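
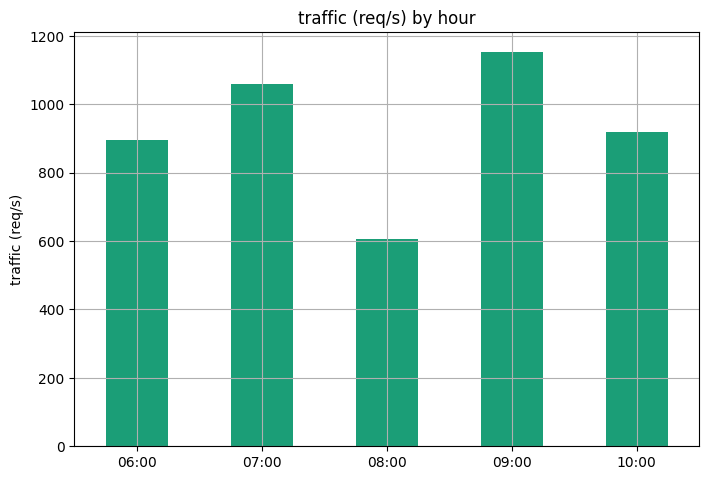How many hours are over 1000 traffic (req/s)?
2

Above 1000: 07:00, 09:00.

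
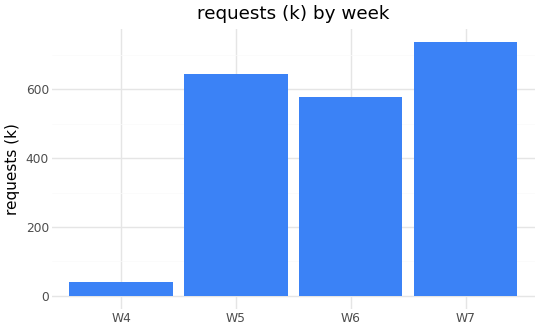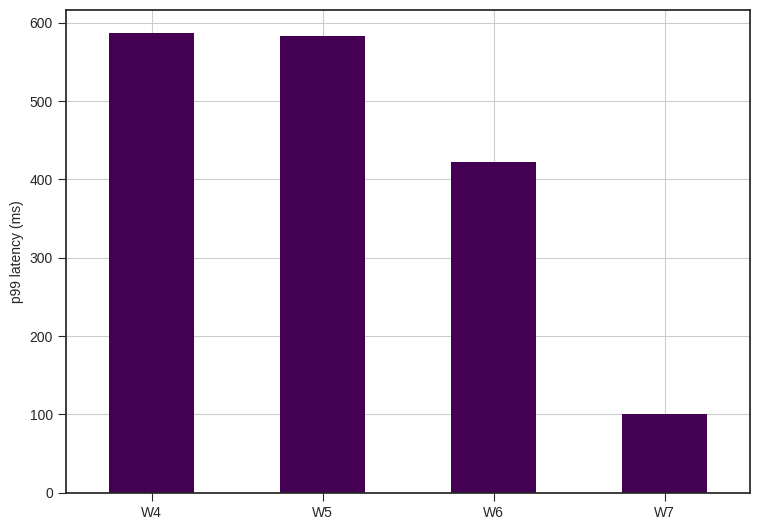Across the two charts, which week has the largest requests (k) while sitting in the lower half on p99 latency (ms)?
Chart 2 median p99 latency (ms) ≈ 500; below-median weeks: W6, W7. Among those, W7 has the highest requests (k) (≈ 700).

W7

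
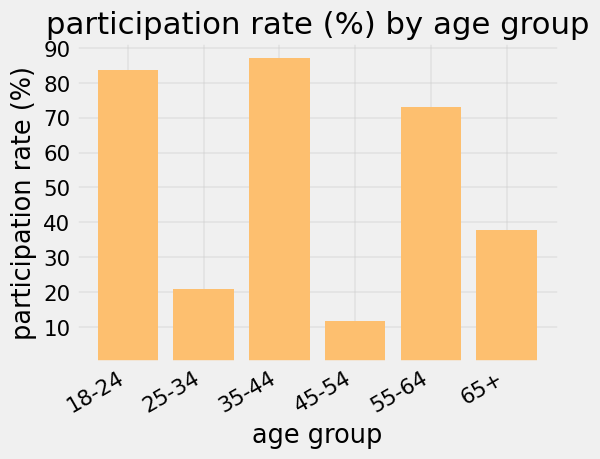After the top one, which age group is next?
18-24

Top 3: 35-44 ≈ 90, 18-24 ≈ 80, 55-64 ≈ 70.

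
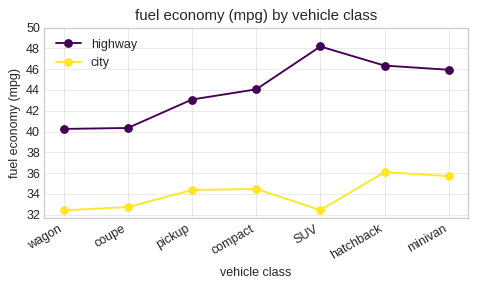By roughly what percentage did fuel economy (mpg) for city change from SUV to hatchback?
≈ +12.5%

SUV ≈ 32, hatchback ≈ 36; (36 − 32) / 32 ≈ +12.5%.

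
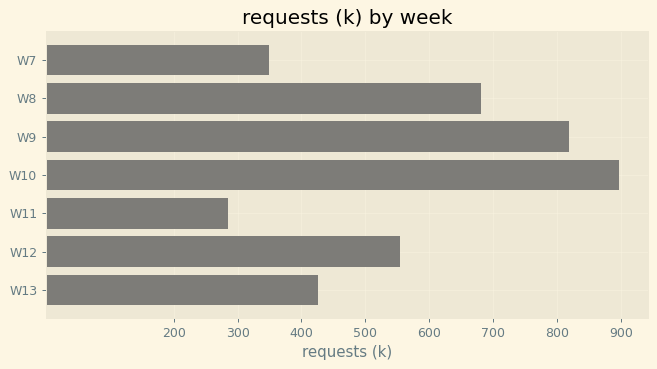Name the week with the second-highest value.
W9

Top 3: W10 ≈ 900, W9 ≈ 800, W8 ≈ 700.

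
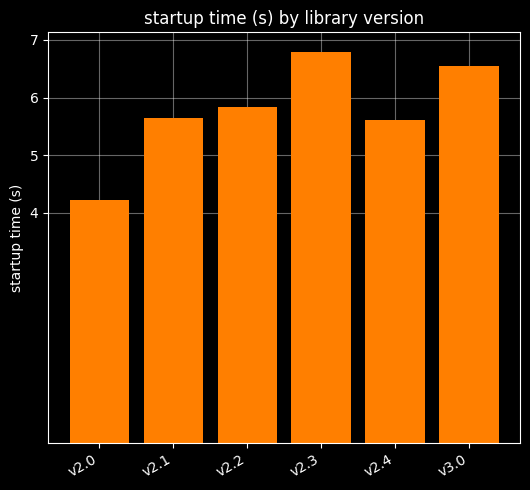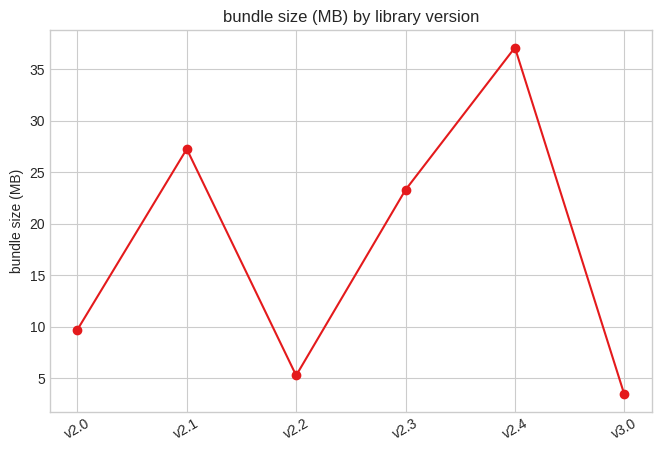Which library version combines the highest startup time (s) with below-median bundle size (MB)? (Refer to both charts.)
Chart 2 median bundle size (MB) ≈ 15; below-median library versions: v2.0, v2.2, v3.0. Among those, v3.0 has the highest startup time (s) (≈ 7).

v3.0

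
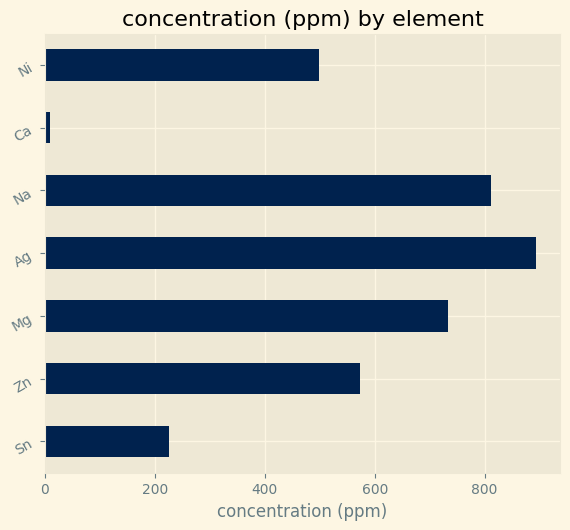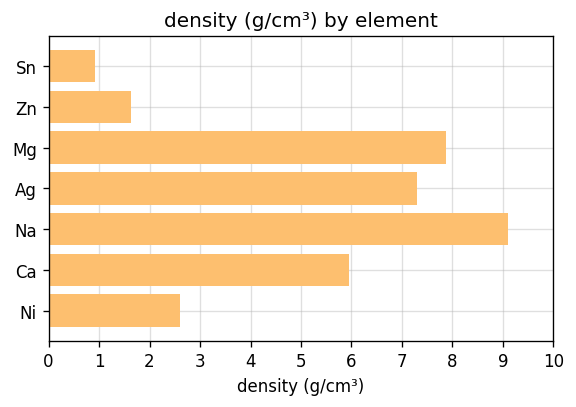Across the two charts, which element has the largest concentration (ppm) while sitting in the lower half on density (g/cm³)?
Zn

Chart 2 median density (g/cm³) ≈ 6; below-median elements: Sn, Zn, Ni. Among those, Zn has the highest concentration (ppm) (≈ 600).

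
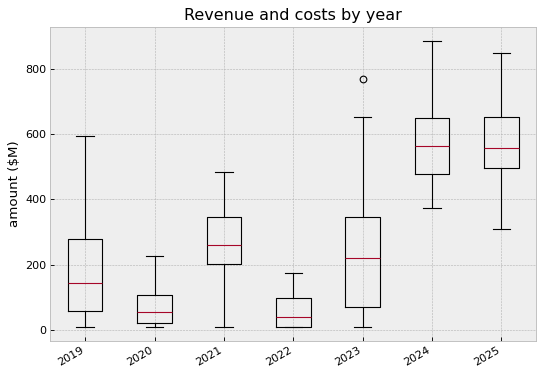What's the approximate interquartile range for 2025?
≈ 150

Q3 ≈ 650, Q1 ≈ 500; IQR ≈ 150.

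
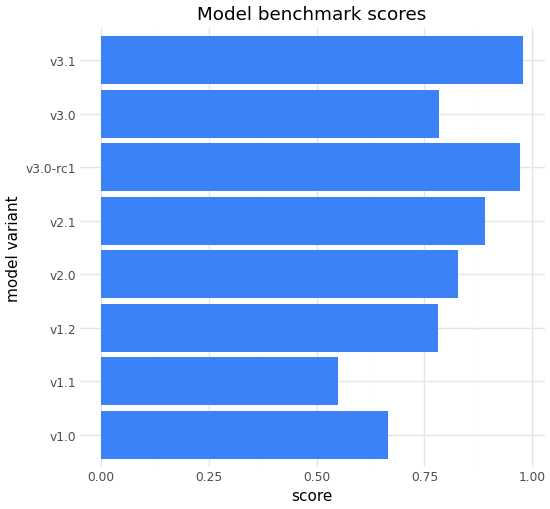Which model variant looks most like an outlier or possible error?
v1.1 ≈ 0.6; the rest sit between ≈ 0.7 and ≈ 1.0.

v1.1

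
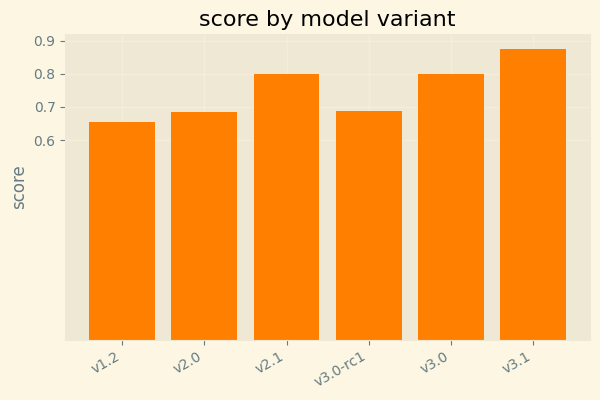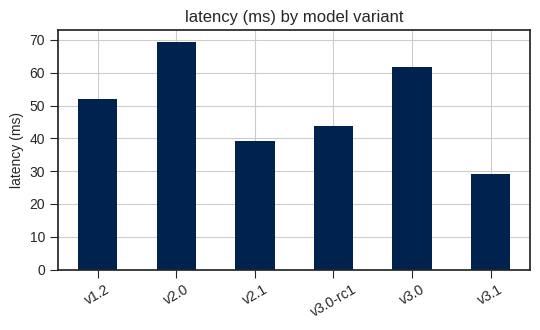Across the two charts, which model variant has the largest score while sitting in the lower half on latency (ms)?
v3.1

Chart 2 median latency (ms) ≈ 50; below-median model variants: v2.1, v3.0-rc1, v3.1. Among those, v3.1 has the highest score (≈ 0.9).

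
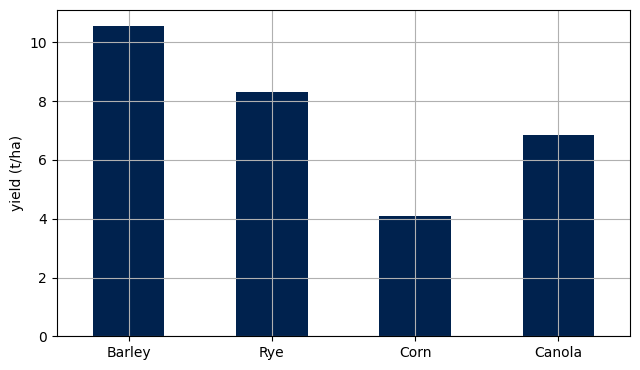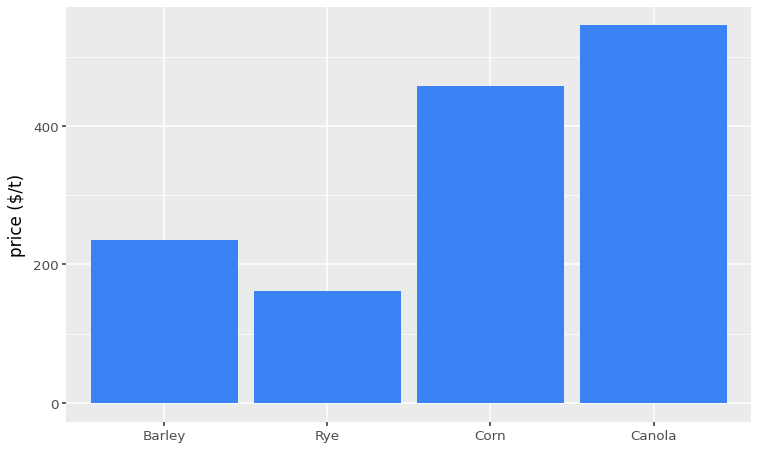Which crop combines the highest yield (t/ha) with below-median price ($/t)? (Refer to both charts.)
Chart 2 median price ($/t) ≈ 350; below-median crops: Barley, Rye. Among those, Barley has the highest yield (t/ha) (≈ 11).

Barley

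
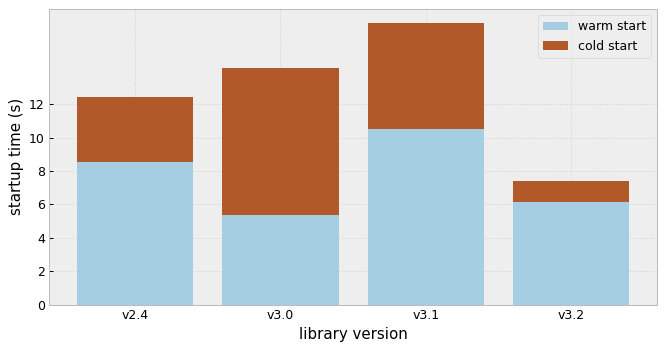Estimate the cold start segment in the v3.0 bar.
cold start top ≈ 14, bottom ≈ 6; segment ≈ 8.

≈ 8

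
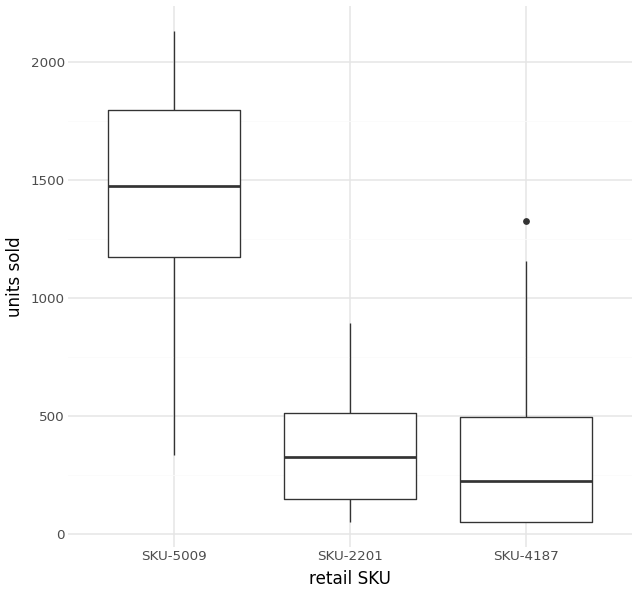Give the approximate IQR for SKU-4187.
≈ 500

Q3 ≈ 500, Q1 ≈ 0; IQR ≈ 500.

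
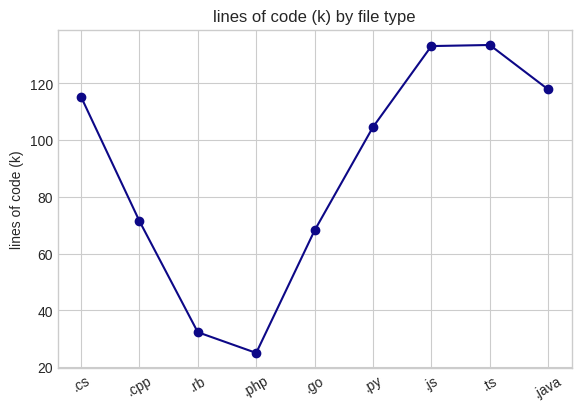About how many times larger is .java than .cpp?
.java ≈ 120, .cpp ≈ 70; 120/70 ≈ 1.71.

≈ 1.71×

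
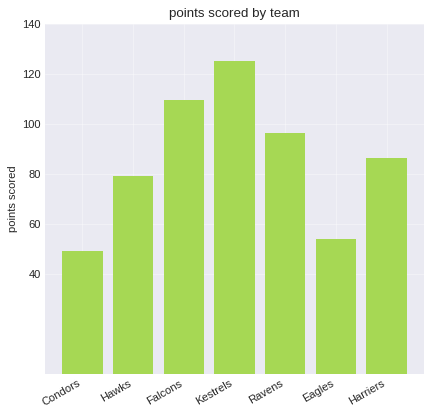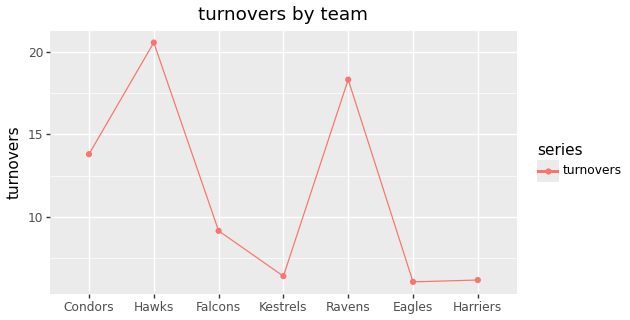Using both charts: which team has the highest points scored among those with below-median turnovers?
Kestrels

Chart 2 median turnovers ≈ 10; below-median teams: Kestrels, Eagles, Harriers. Among those, Kestrels has the highest points scored (≈ 120).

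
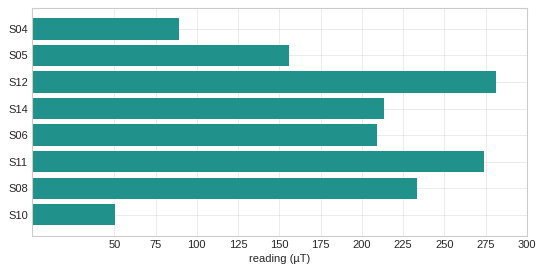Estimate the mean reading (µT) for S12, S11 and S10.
(275 + 275 + 50) / 3 ≈ 200.

≈ 200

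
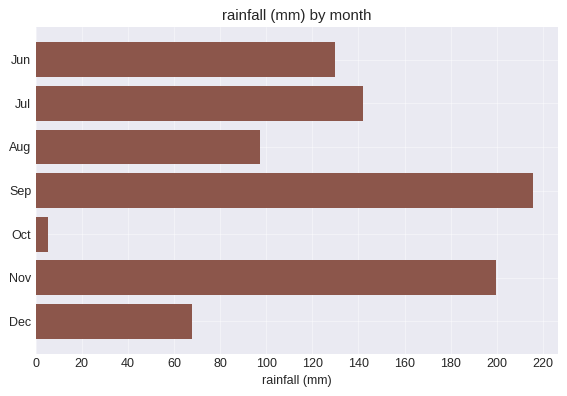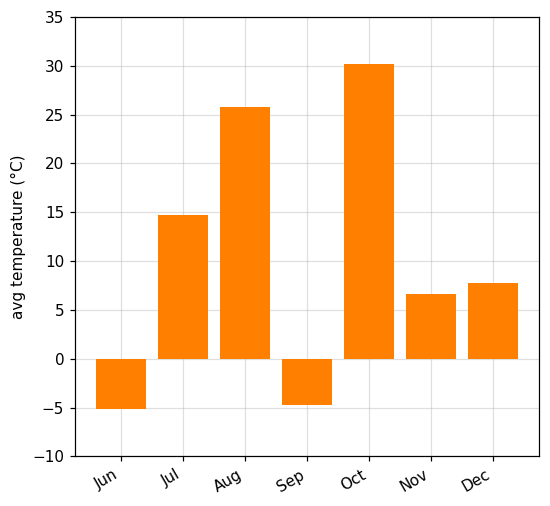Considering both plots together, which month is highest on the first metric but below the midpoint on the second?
Sep

Chart 2 median avg temperature (°C) ≈ 10; below-median months: Jun, Sep, Nov. Among those, Sep has the highest rainfall (mm) (≈ 220).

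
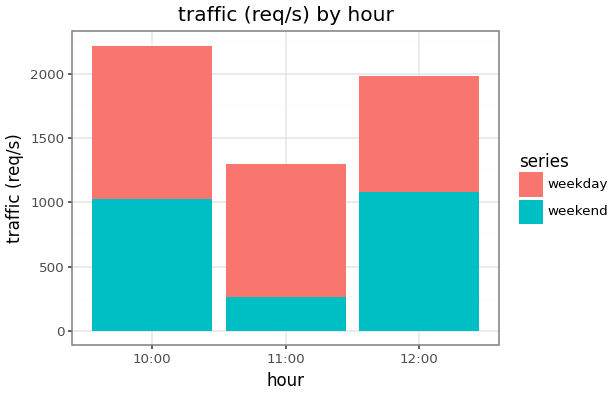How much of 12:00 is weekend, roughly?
≈ 1000

weekend top ≈ 1000, bottom ≈ 0; segment ≈ 1000.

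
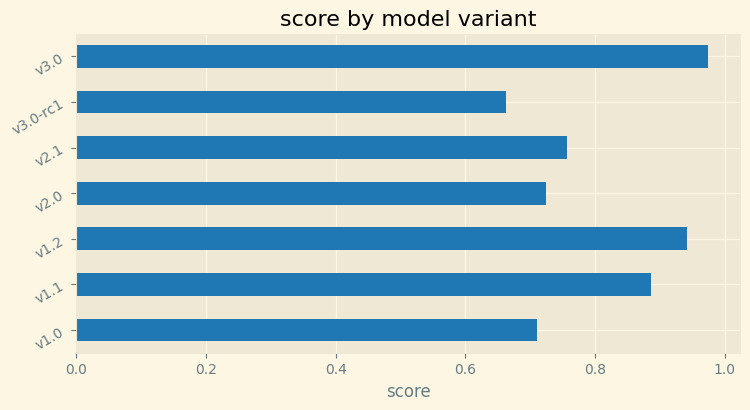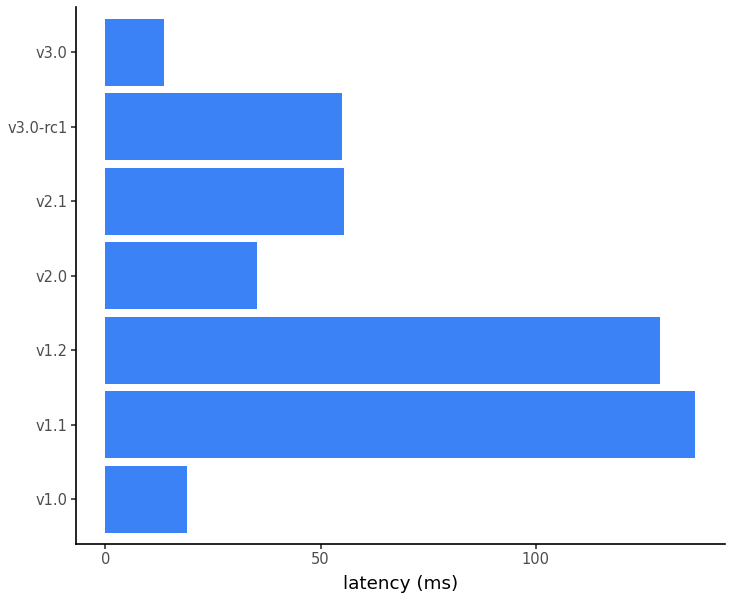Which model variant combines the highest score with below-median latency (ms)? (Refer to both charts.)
Chart 2 median latency (ms) ≈ 60; below-median model variants: v1.0, v2.0, v3.0. Among those, v3.0 has the highest score (≈ 1).

v3.0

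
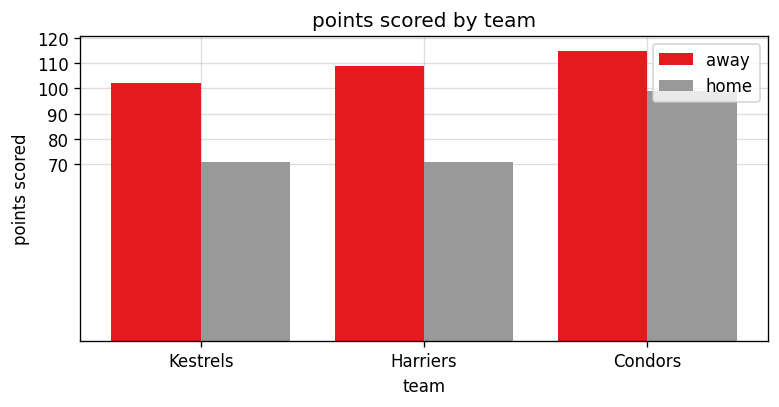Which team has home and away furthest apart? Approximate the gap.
Harriers, ≈ 40

Harriers: home ≈ 70, away ≈ 110 → gap ≈ 40. Next-largest (Kestrels) is only ≈ 30.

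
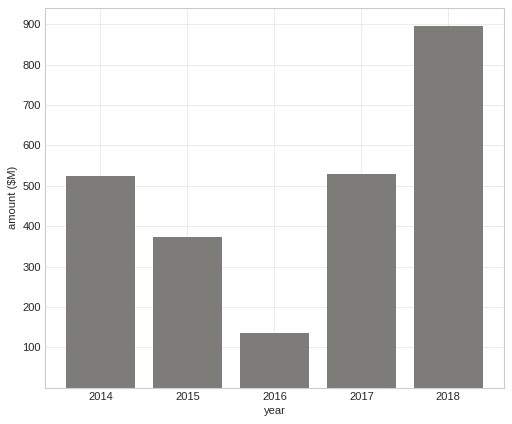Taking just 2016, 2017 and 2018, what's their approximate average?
(100 + 500 + 900) / 3 ≈ 500.

≈ 500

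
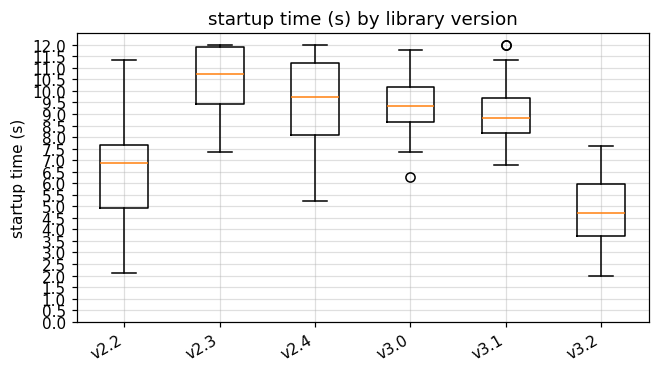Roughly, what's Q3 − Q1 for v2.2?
Q3 ≈ 7.5, Q1 ≈ 5.0; IQR ≈ 2.5.

≈ 2.5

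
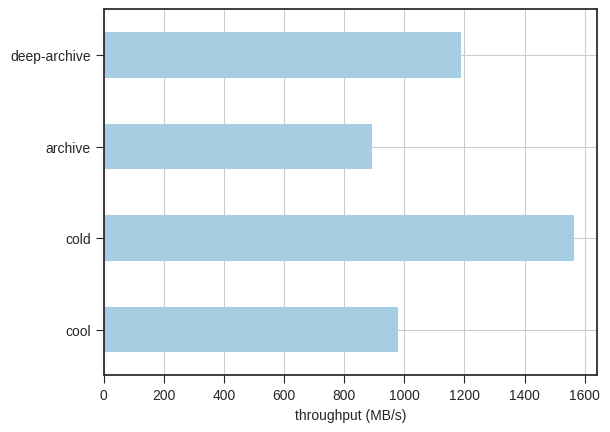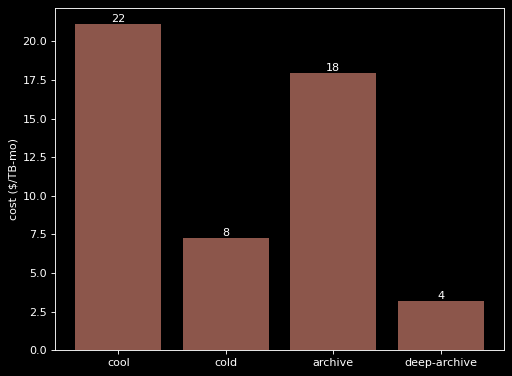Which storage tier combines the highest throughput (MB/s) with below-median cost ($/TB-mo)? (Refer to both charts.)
cold

Chart 2 median cost ($/TB-mo) ≈ 12; below-median storage tiers: cold, deep-archive. Among those, cold has the highest throughput (MB/s) (≈ 1600).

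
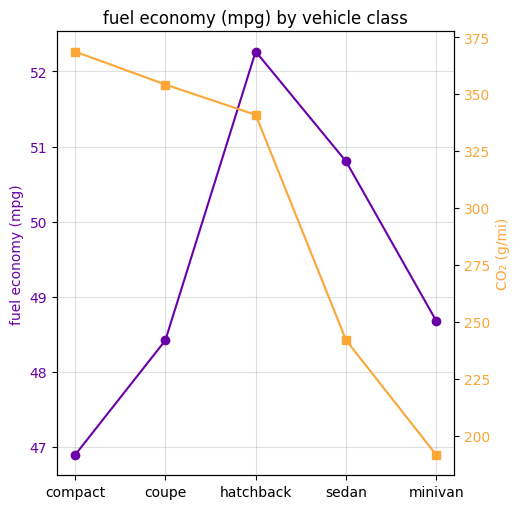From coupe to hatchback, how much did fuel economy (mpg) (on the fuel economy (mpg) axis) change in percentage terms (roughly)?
coupe ≈ 48.5, hatchback ≈ 52.5; (52.5 − 48.5) / 48.5 ≈ +8.2%.

≈ +8.2%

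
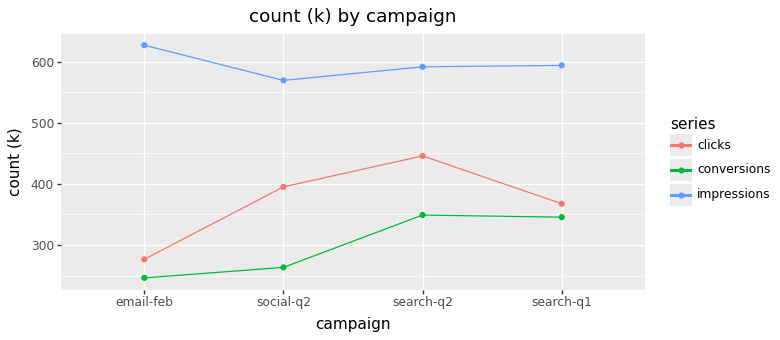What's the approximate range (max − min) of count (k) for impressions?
Max email-feb ≈ 650, min social-q2 ≈ 550; range ≈ 100.

≈ 100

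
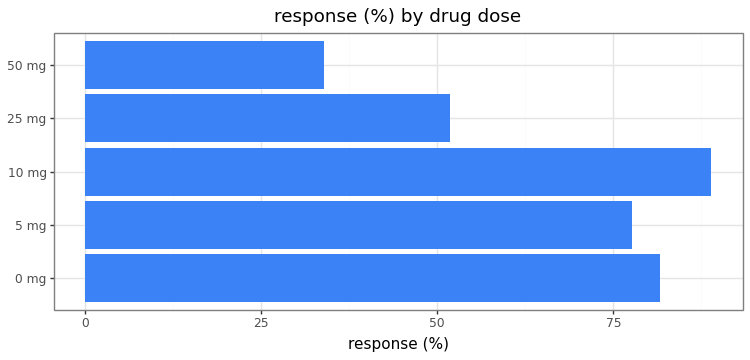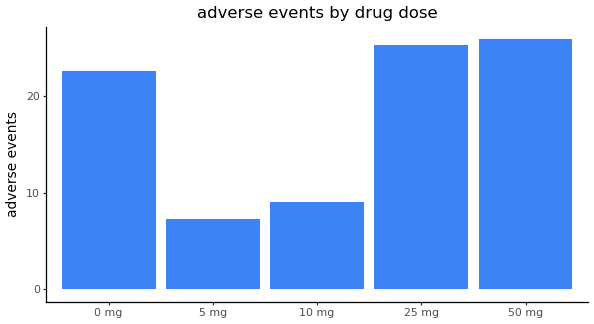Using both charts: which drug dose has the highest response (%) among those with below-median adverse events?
Chart 2 median adverse events ≈ 25; below-median drug doses: 5 mg, 10 mg. Among those, 10 mg has the highest response (%) (≈ 90).

10 mg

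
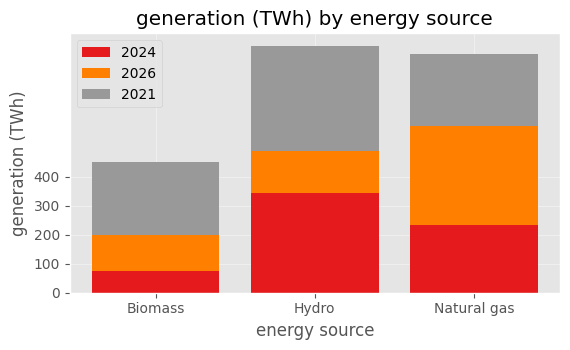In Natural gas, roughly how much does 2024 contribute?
≈ 200

2024 top ≈ 200, bottom ≈ 0; segment ≈ 200.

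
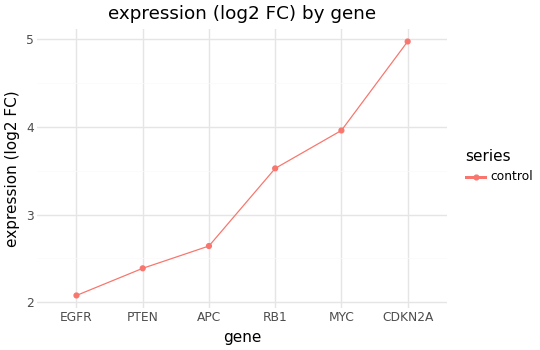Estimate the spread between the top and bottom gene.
Max CDKN2A ≈ 5.0, min EGFR ≈ 2.0; range ≈ 3.0.

≈ 3.0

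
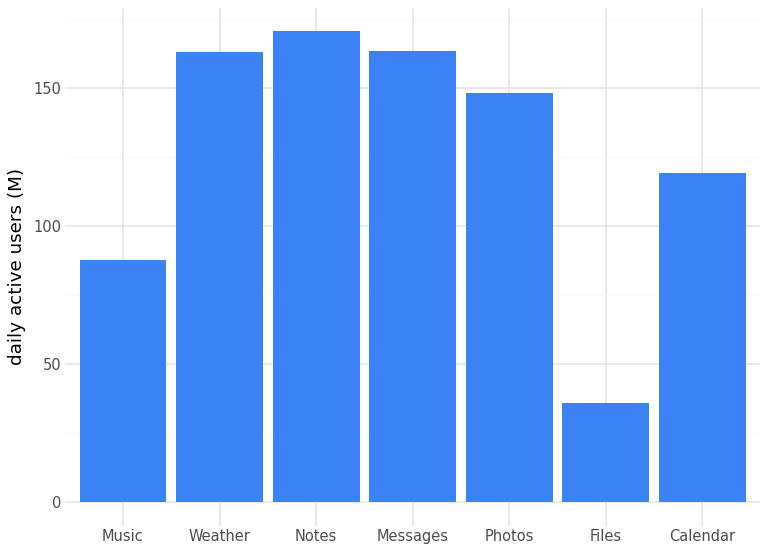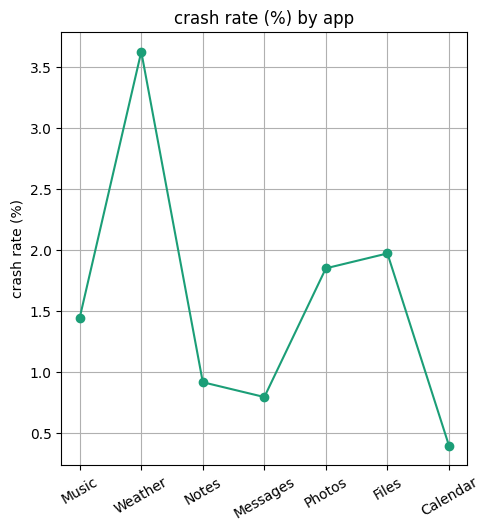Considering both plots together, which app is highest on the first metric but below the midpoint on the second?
Chart 2 median crash rate (%) ≈ 1.5; below-median apps: Notes, Messages, Calendar. Among those, Notes has the highest daily active users (M) (≈ 180).

Notes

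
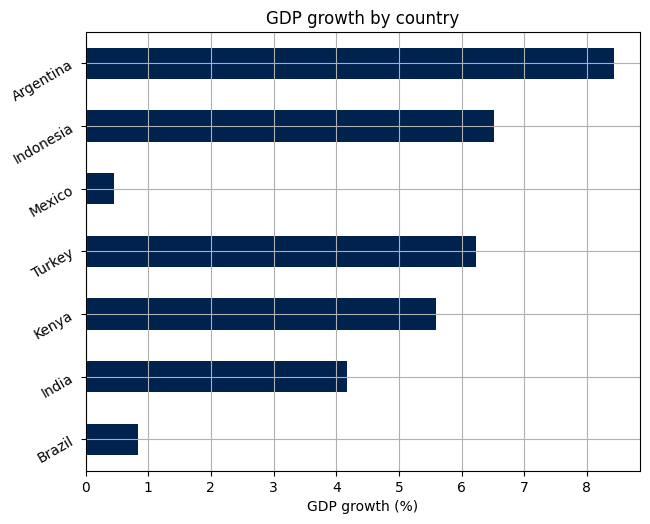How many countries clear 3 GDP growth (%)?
5

Above 3: India, Kenya, Turkey, Indonesia, Argentina.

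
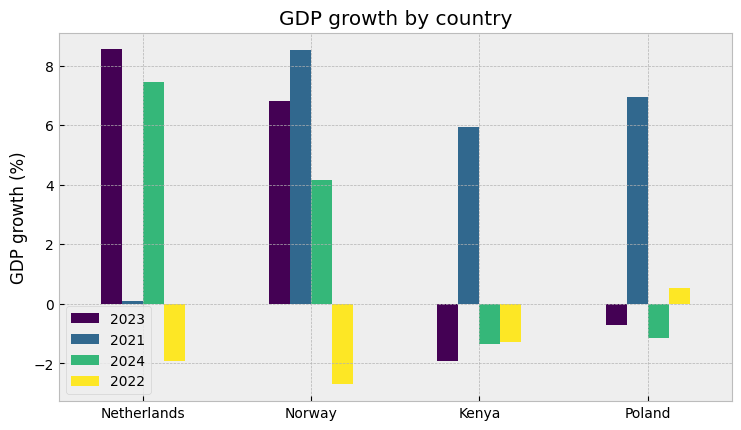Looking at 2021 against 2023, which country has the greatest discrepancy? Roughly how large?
Netherlands, ≈ 9 %

Netherlands: 2021 ≈ 0, 2023 ≈ 9 → gap ≈ 9. Next-largest (Kenya) is only ≈ 8.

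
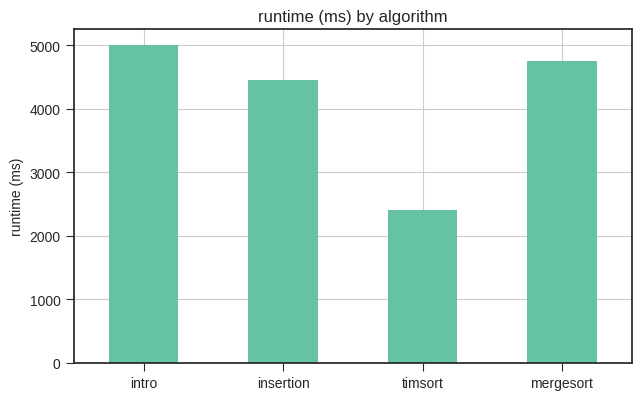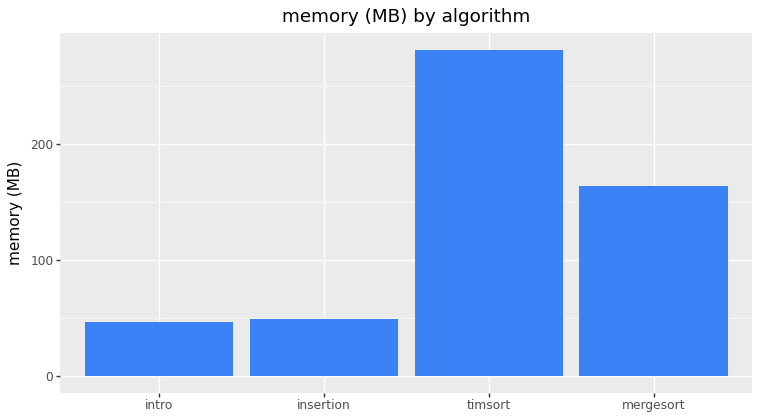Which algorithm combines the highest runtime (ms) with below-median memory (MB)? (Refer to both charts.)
intro

Chart 2 median memory (MB) ≈ 100; below-median algorithms: intro, insertion. Among those, intro has the highest runtime (ms) (≈ 5000).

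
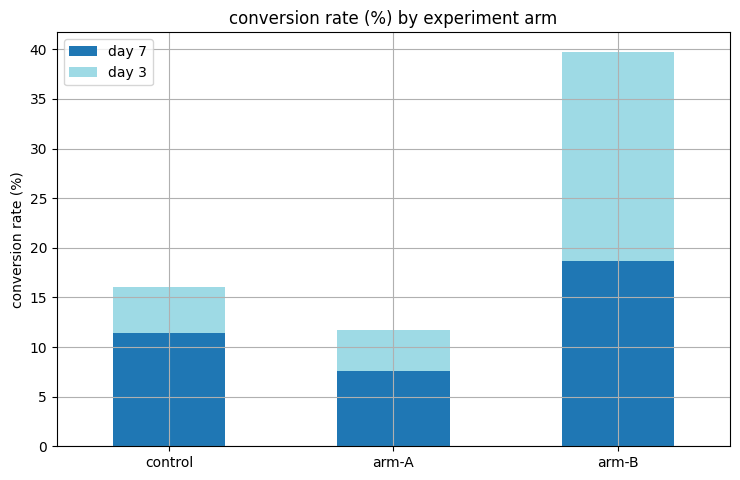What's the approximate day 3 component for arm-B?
day 3 top ≈ 40, bottom ≈ 20; segment ≈ 20.

≈ 20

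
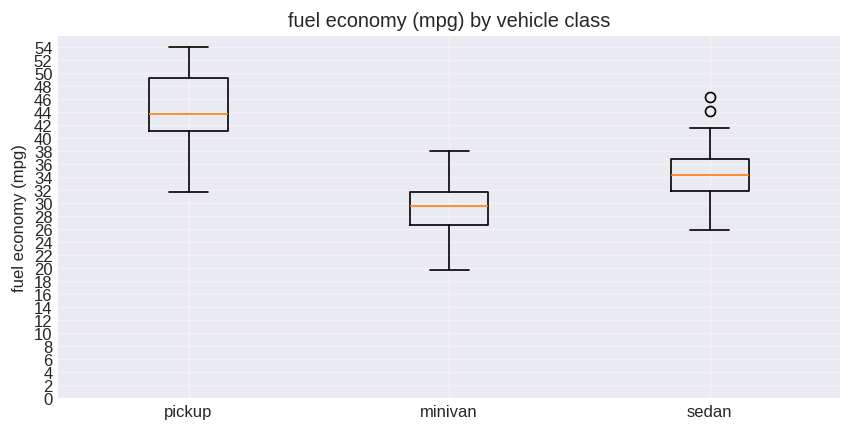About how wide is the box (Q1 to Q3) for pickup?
≈ 8

Q3 ≈ 50, Q1 ≈ 42; IQR ≈ 8.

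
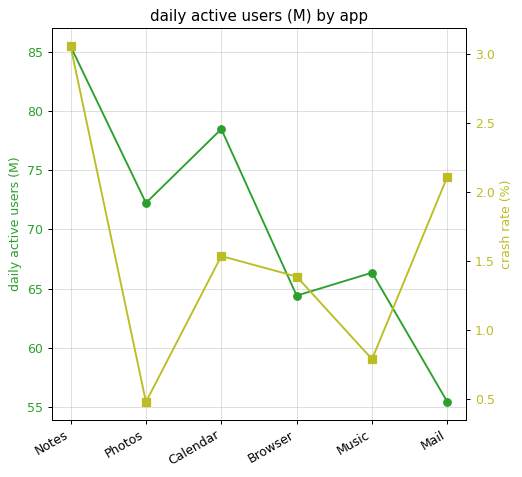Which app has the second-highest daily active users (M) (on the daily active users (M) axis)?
Calendar

Top 3 (on the daily active users (M) axis): Notes ≈ 85, Calendar ≈ 80, Photos ≈ 70.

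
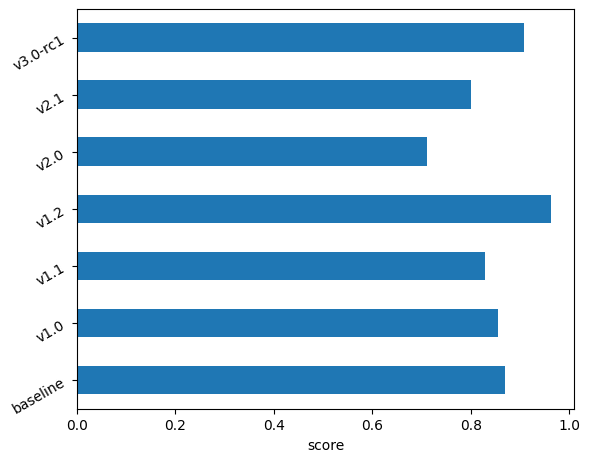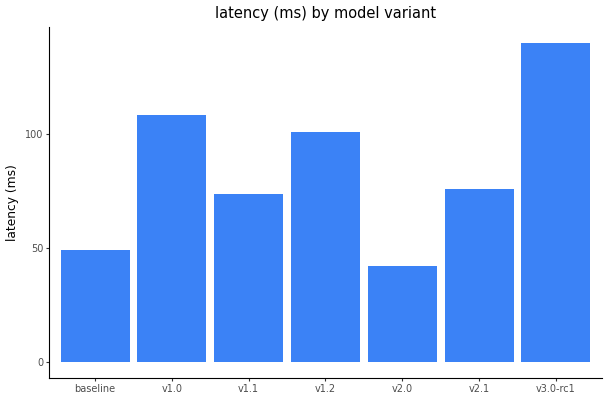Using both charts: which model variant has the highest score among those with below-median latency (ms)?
Chart 2 median latency (ms) ≈ 80; below-median model variants: baseline, v1.1, v2.0. Among those, baseline has the highest score (≈ 0.9).

baseline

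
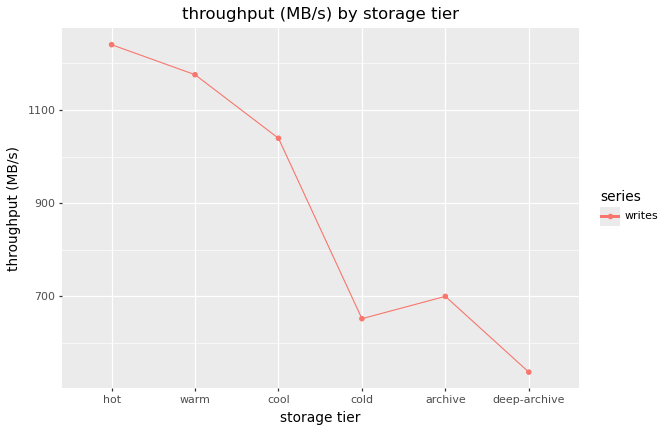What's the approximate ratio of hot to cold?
hot ≈ 1200, cold ≈ 700; 1200/700 ≈ 1.71.

≈ 1.71×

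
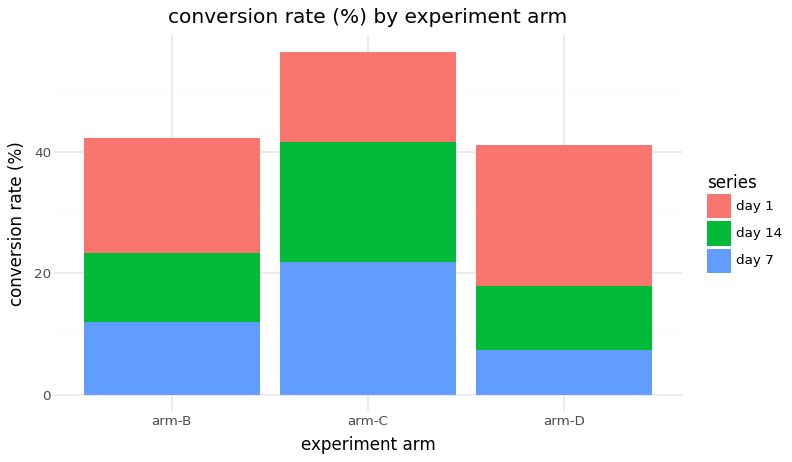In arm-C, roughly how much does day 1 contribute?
day 1 top ≈ 55, bottom ≈ 40; segment ≈ 15.

≈ 15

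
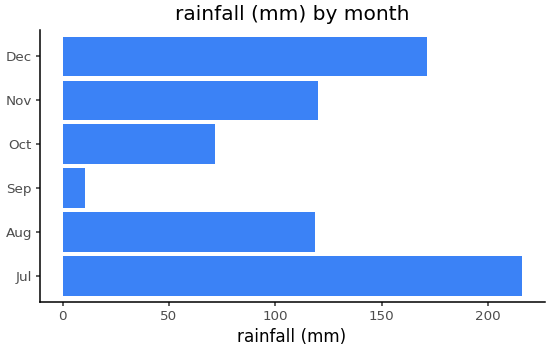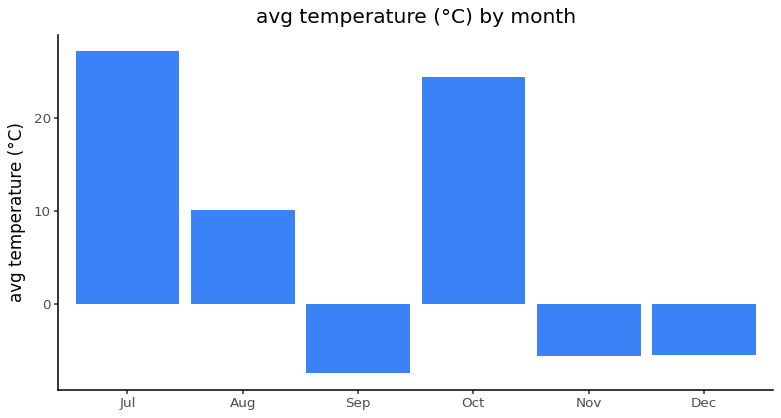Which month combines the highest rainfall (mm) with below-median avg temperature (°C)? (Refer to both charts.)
Dec

Chart 2 median avg temperature (°C) ≈ 0; below-median months: Sep, Nov, Dec. Among those, Dec has the highest rainfall (mm) (≈ 180).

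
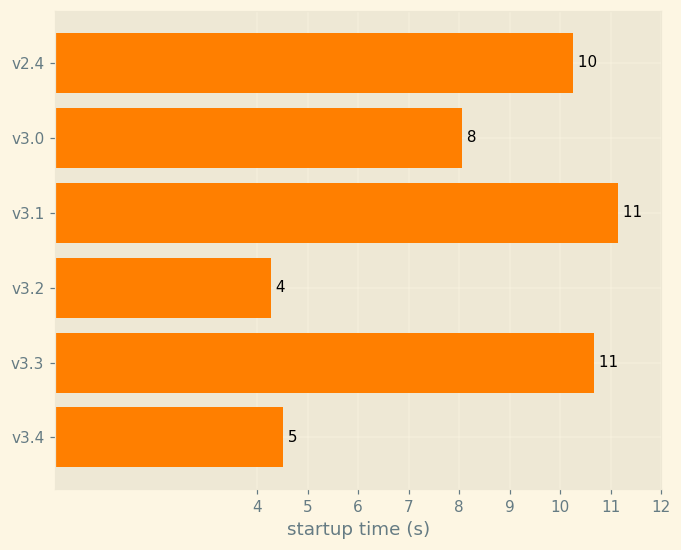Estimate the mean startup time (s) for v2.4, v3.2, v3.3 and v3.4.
(10 + 4 + 11 + 5) / 4 ≈ 8.

≈ 8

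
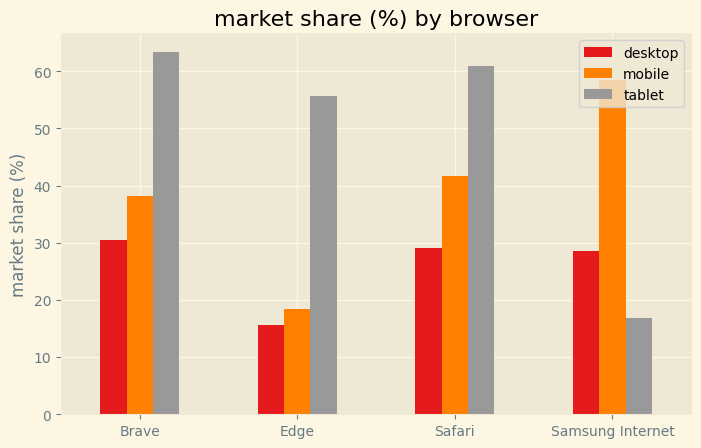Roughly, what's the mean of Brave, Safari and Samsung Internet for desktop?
(30 + 30 + 30) / 3 ≈ 30.

≈ 30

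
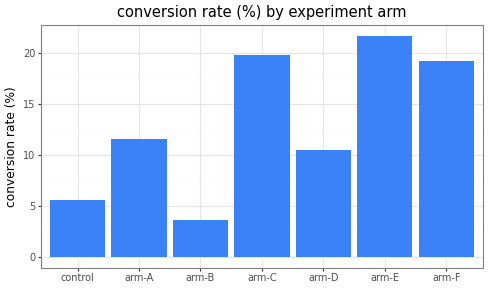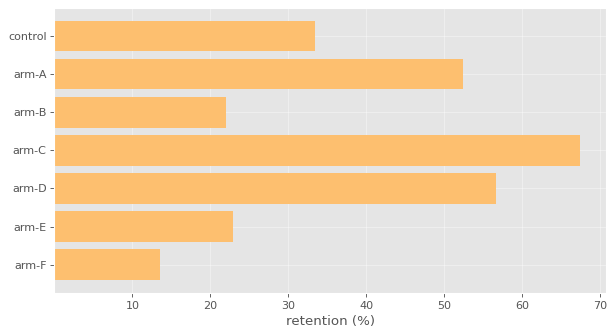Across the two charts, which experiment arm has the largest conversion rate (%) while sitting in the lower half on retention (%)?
arm-E

Chart 2 median retention (%) ≈ 30; below-median experiment arms: arm-B, arm-E, arm-F. Among those, arm-E has the highest conversion rate (%) (≈ 22).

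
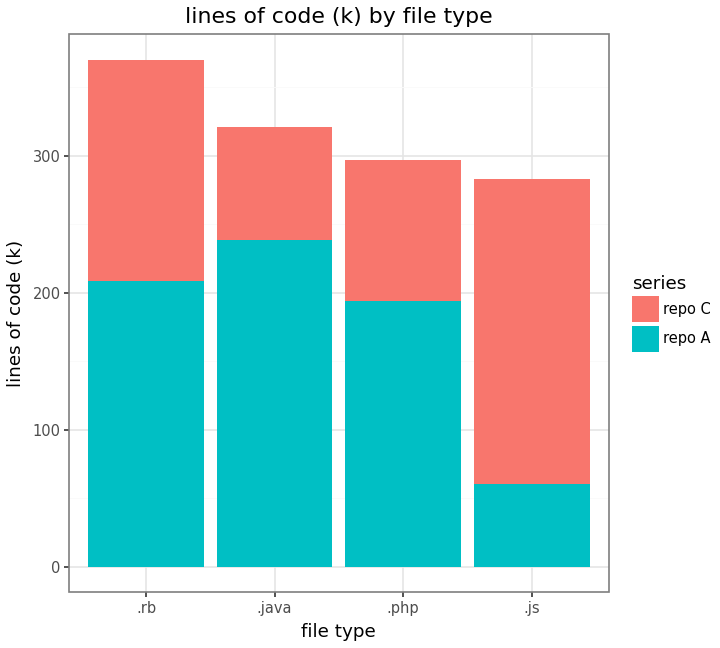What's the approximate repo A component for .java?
repo A top ≈ 250, bottom ≈ 0; segment ≈ 250.

≈ 250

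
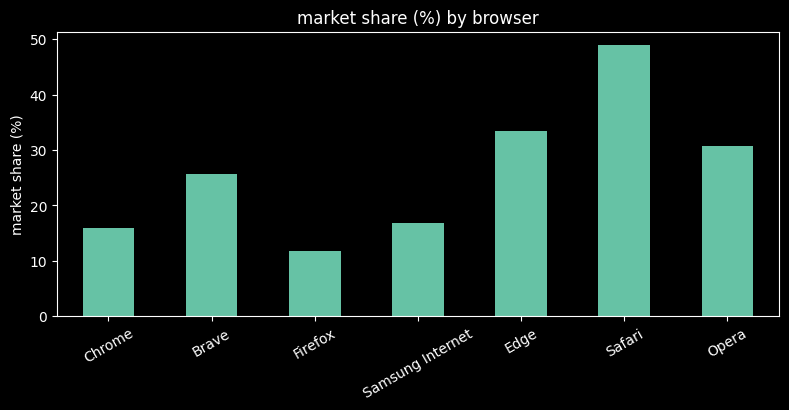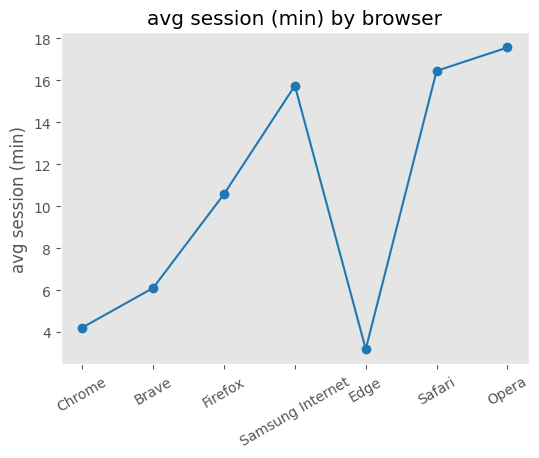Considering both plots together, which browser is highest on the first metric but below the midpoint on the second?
Chart 2 median avg session (min) ≈ 10; below-median browsers: Chrome, Brave, Edge. Among those, Edge has the highest market share (%) (≈ 35).

Edge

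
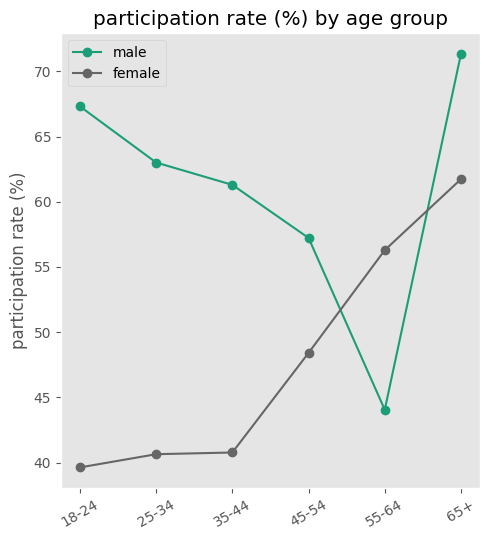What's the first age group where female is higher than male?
55-64

45-54: female ≈ 50 vs male ≈ 55 (not yet); 55-64: female ≈ 55 vs male ≈ 45 (first crossover).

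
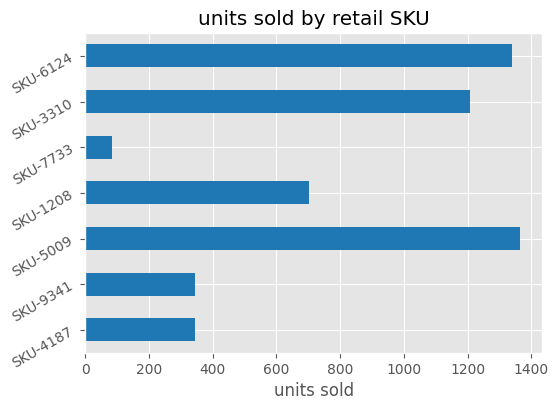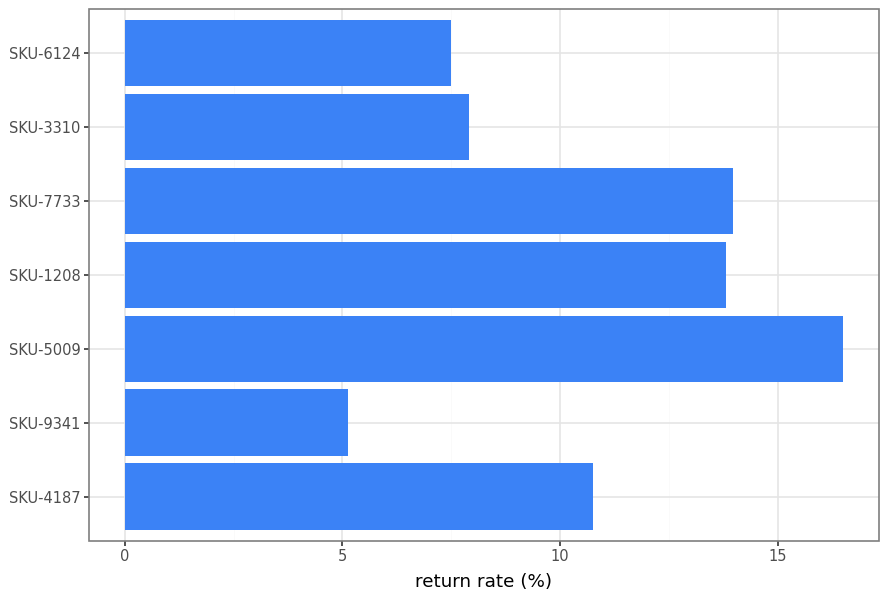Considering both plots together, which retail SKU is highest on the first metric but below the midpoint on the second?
Chart 2 median return rate (%) ≈ 10; below-median retail SKUs: SKU-9341, SKU-3310, SKU-6124. Among those, SKU-6124 has the highest units sold (≈ 1400).

SKU-6124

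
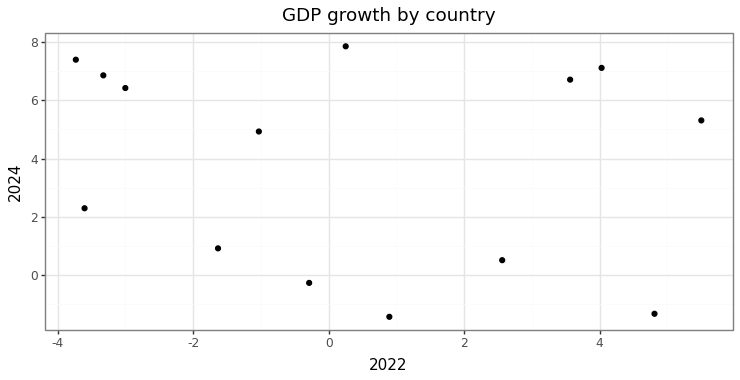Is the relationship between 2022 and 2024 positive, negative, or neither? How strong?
no clear correlation

Points are roughly uncorrelated; weak (|r| ≈ 0.2).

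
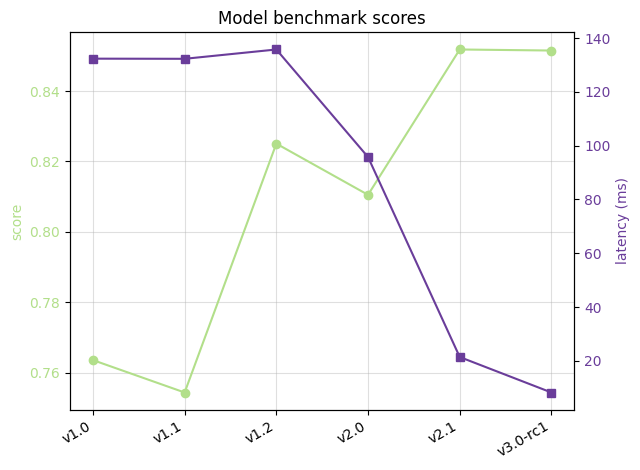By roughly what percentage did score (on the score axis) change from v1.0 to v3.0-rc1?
v1.0 ≈ 0.76, v3.0-rc1 ≈ 0.85; (0.85 − 0.76) / 0.76 ≈ +11.8%.

≈ +11.8%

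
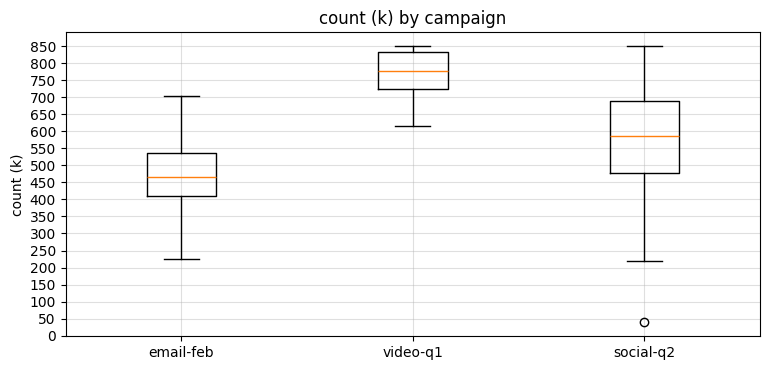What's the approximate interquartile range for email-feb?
≈ 150

Q3 ≈ 550, Q1 ≈ 400; IQR ≈ 150.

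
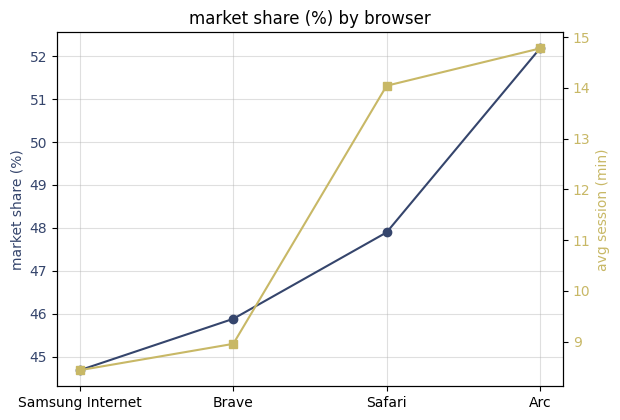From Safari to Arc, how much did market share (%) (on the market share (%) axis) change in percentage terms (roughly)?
≈ +8.3%

Safari ≈ 48, Arc ≈ 52; (52 − 48) / 48 ≈ +8.3%.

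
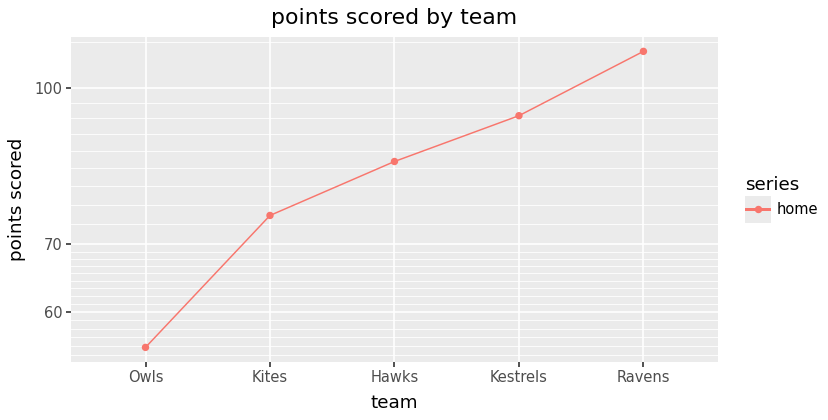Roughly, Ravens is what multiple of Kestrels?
≈ 1.16×

Ravens ≈ 110, Kestrels ≈ 95; 110/95 ≈ 1.16.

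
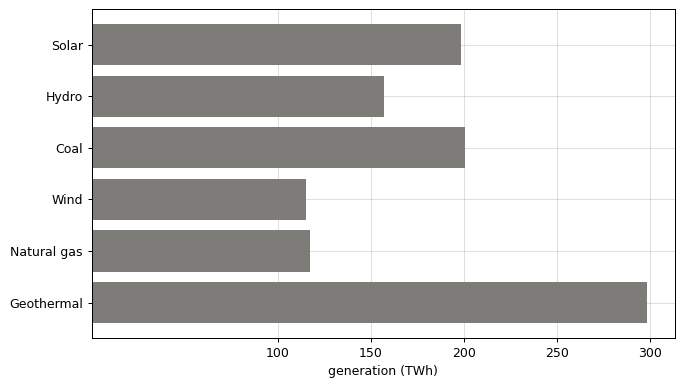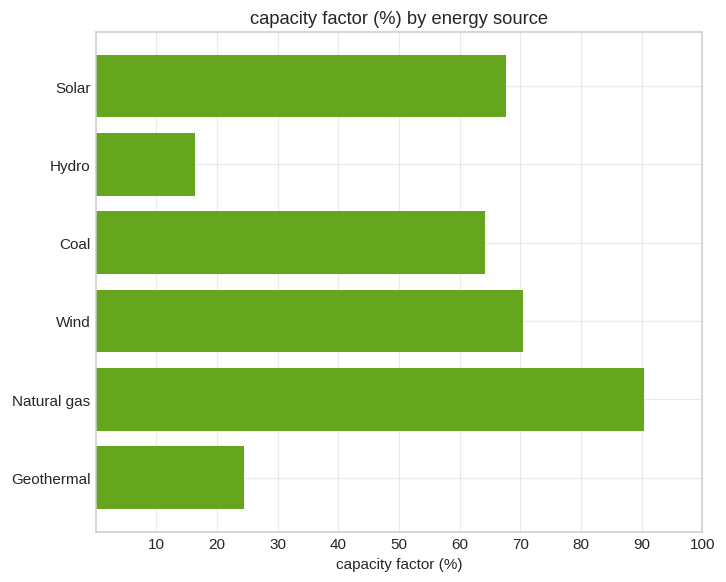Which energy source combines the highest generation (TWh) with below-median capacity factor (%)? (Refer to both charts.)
Chart 2 median capacity factor (%) ≈ 70; below-median energy sources: Hydro, Coal, Geothermal. Among those, Geothermal has the highest generation (TWh) (≈ 300).

Geothermal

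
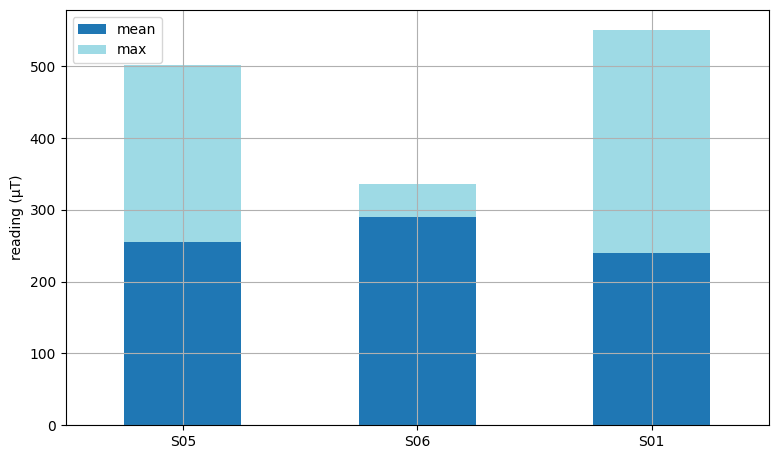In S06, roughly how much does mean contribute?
≈ 300

mean top ≈ 300, bottom ≈ 0; segment ≈ 300.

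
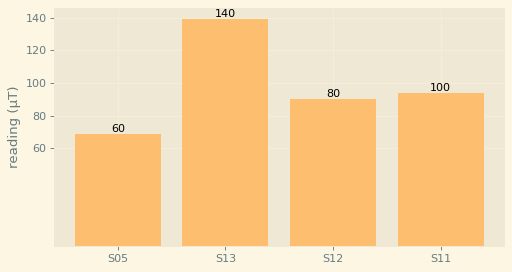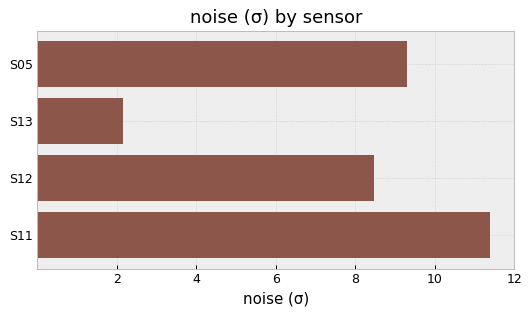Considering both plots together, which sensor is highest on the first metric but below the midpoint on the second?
Chart 2 median noise (σ) ≈ 8; below-median sensors: S13, S12. Among those, S13 has the highest reading (µT) (≈ 140).

S13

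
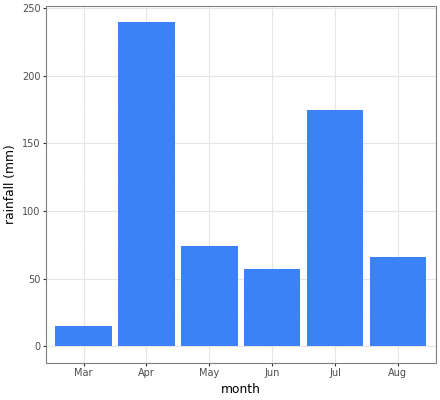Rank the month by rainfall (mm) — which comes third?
Top 4: Apr ≈ 240, Jul ≈ 180, May ≈ 80, Aug ≈ 60.

May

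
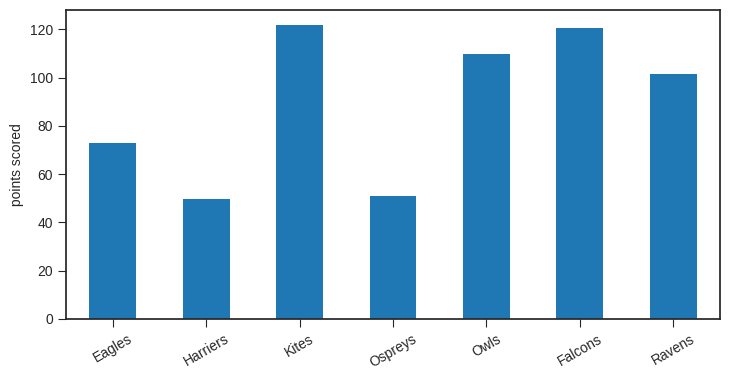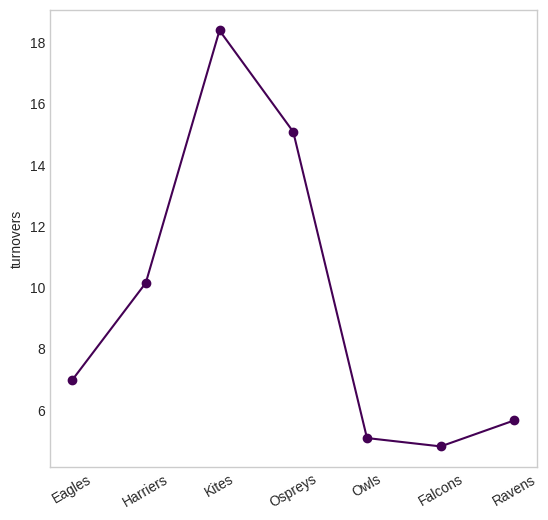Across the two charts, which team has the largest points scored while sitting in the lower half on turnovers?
Chart 2 median turnovers ≈ 6; below-median teams: Owls, Falcons, Ravens. Among those, Falcons has the highest points scored (≈ 120).

Falcons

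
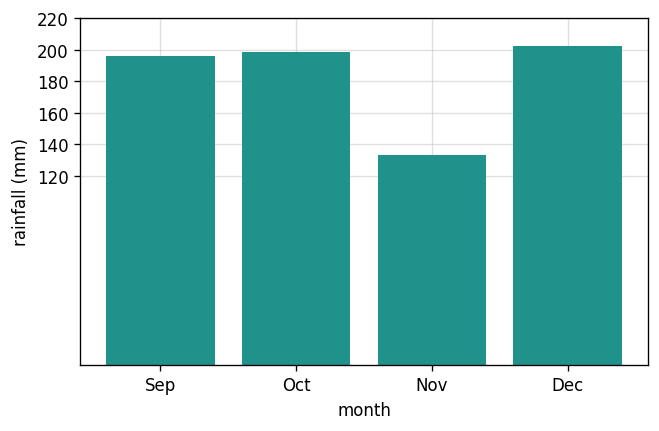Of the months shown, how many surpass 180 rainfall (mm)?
3

Above 180: Sep, Oct, Dec.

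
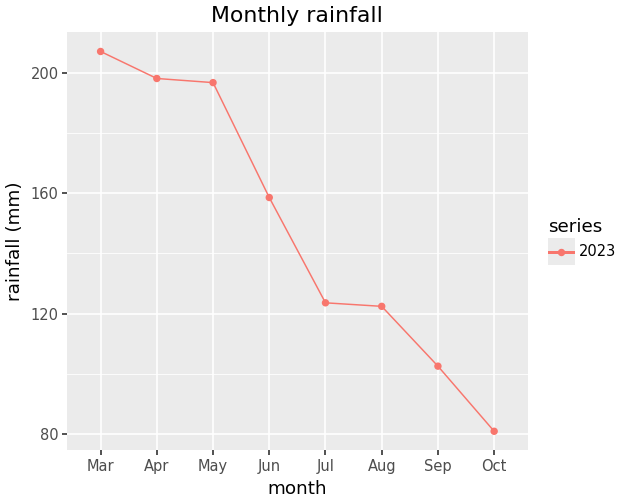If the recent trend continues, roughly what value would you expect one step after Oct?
≈ 60

Last three: 120, 100, 80 → slope ≈ -20/step → next ≈ 60.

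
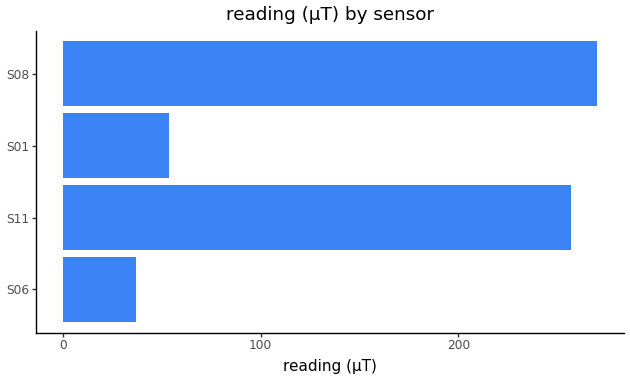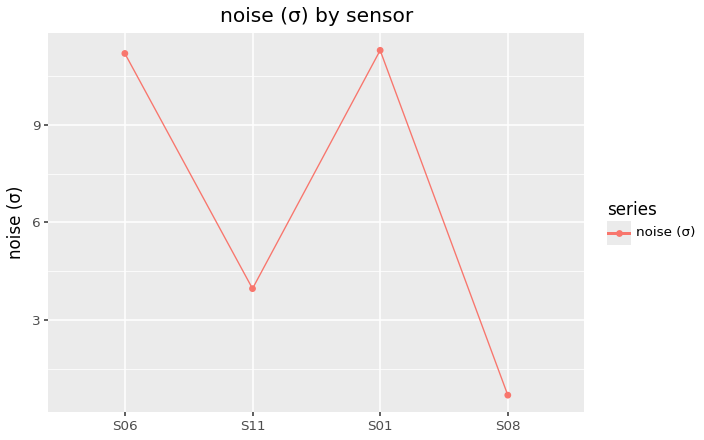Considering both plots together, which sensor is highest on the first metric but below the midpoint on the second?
Chart 2 median noise (σ) ≈ 8; below-median sensors: S11, S08. Among those, S08 has the highest reading (µT) (≈ 275).

S08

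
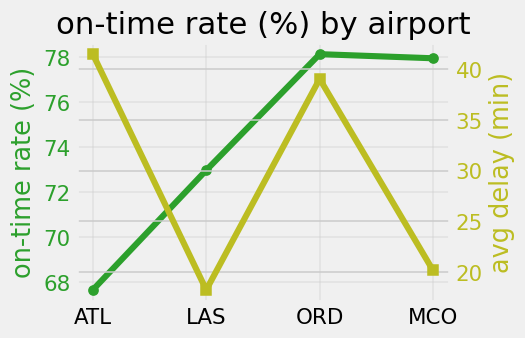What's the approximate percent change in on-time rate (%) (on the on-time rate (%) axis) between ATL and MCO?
≈ +14.7%

ATL ≈ 68, MCO ≈ 78; (78 − 68) / 68 ≈ +14.7%.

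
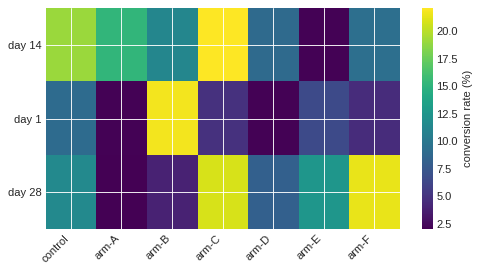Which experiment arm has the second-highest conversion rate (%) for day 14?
control

Top 3 for day 14: arm-C ≈ 22, control ≈ 20, arm-A ≈ 16.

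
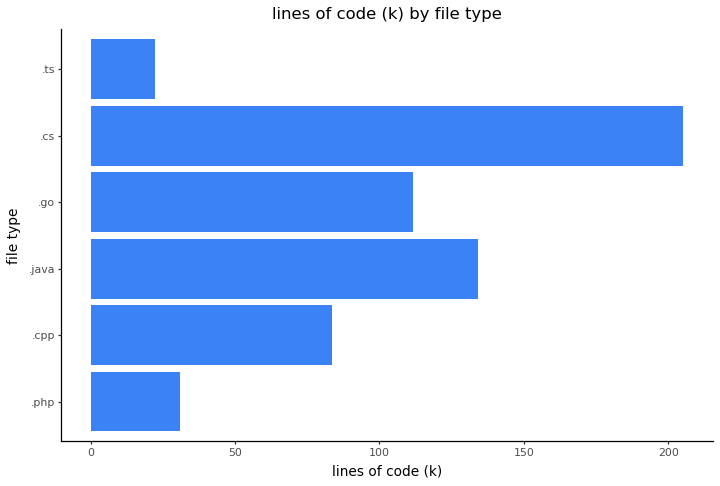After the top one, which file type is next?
Top 3: .cs ≈ 200, .java ≈ 140, .go ≈ 120.

.java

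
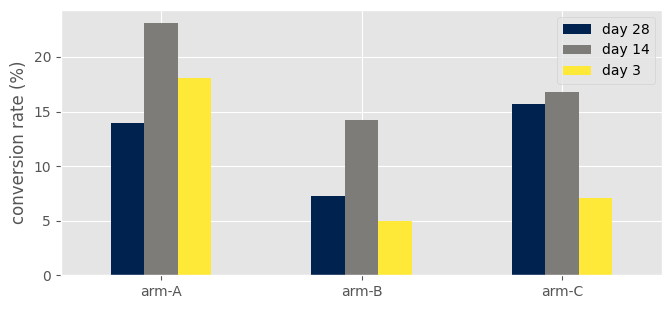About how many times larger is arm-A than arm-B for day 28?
arm-A ≈ 14, arm-B ≈ 8; 14/8 ≈ 1.75.

≈ 1.75×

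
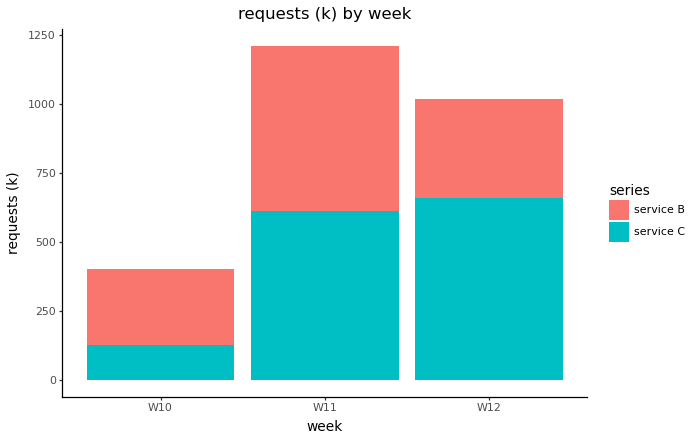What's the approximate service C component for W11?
≈ 600

service C top ≈ 600, bottom ≈ 0; segment ≈ 600.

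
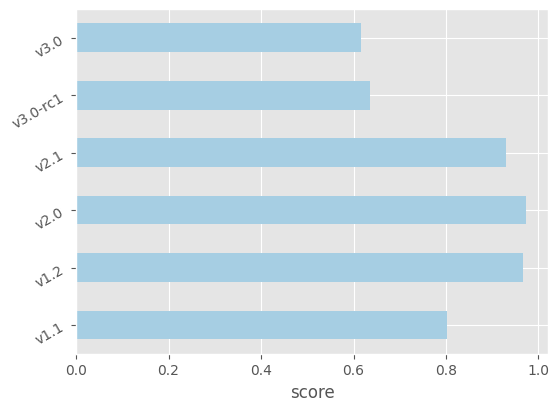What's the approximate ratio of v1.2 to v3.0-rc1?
v1.2 ≈ 1.0, v3.0-rc1 ≈ 0.6; 1.0/0.6 ≈ 1.67.

≈ 1.67×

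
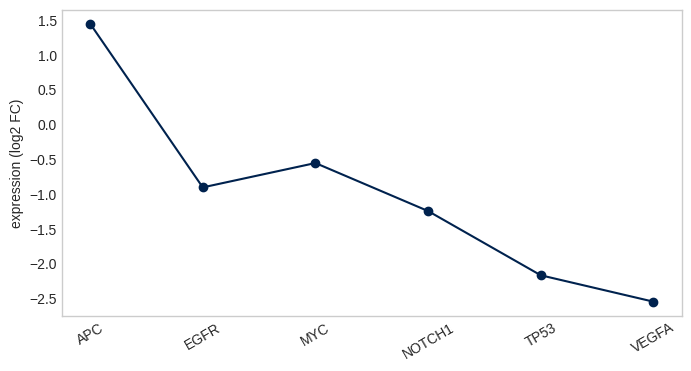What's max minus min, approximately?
≈ 4.0

Max APC ≈ 1.5, min VEGFA ≈ -2.5; range ≈ 4.0.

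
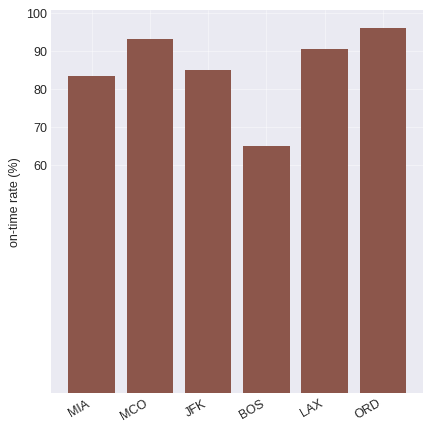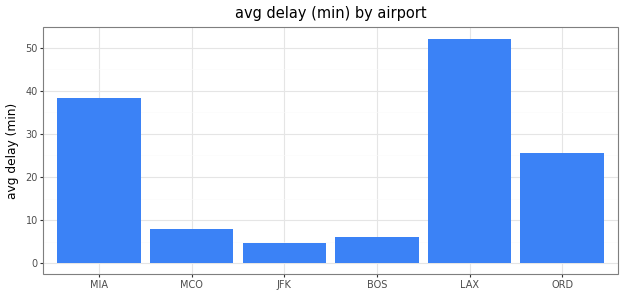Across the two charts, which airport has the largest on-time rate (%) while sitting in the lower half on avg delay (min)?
Chart 2 median avg delay (min) ≈ 15; below-median airports: MCO, JFK, BOS. Among those, MCO has the highest on-time rate (%) (≈ 90).

MCO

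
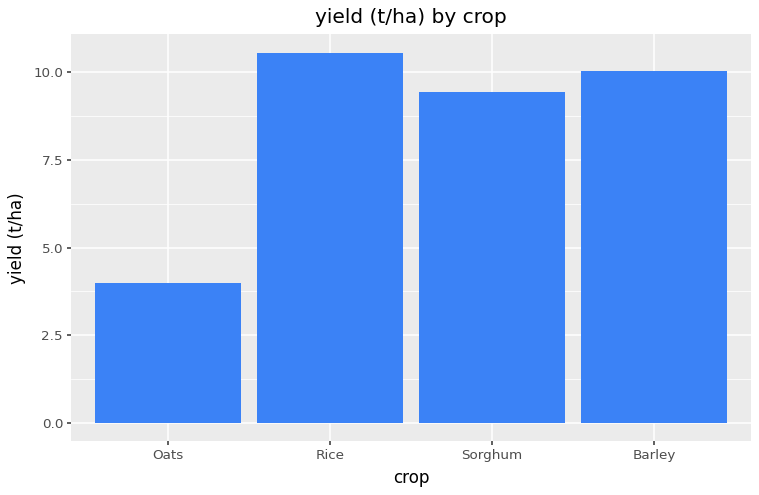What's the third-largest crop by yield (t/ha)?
Sorghum

Top 4: Rice ≈ 11, Barley ≈ 10, Sorghum ≈ 9, Oats ≈ 4.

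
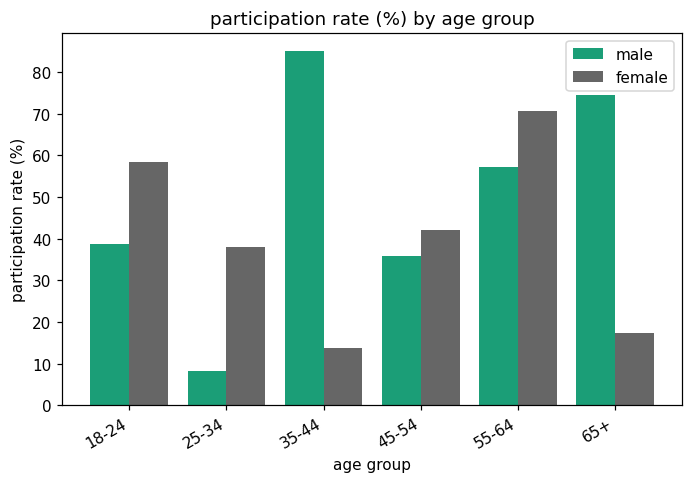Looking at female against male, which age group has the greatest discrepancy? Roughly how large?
35-44: female ≈ 10, male ≈ 90 → gap ≈ 80. Next-largest (65+) is only ≈ 50.

35-44, ≈ 80 %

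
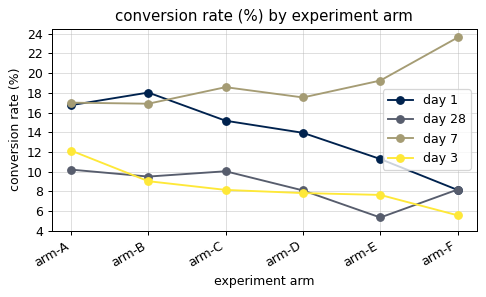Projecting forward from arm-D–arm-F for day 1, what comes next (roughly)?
Last three: 14, 12, 8 → slope ≈ -3/step → next ≈ 5.

≈ 5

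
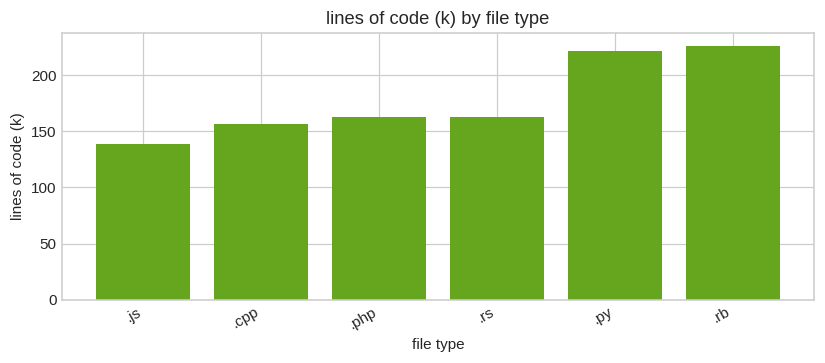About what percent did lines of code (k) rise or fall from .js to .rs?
.js ≈ 140, .rs ≈ 160; (160 − 140) / 140 ≈ +14.3%.

≈ +14.3%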